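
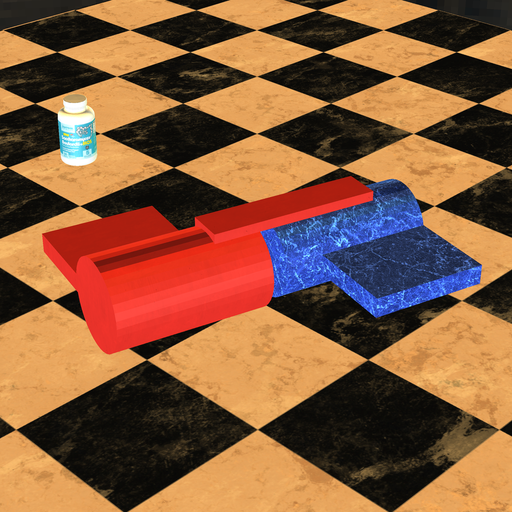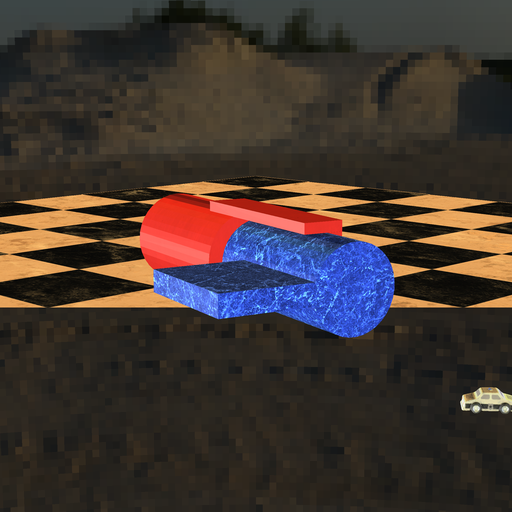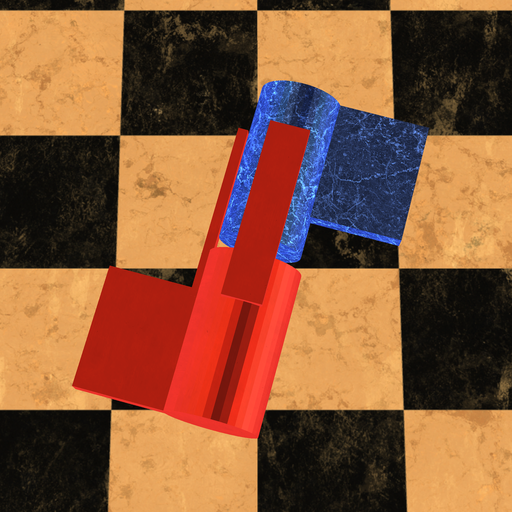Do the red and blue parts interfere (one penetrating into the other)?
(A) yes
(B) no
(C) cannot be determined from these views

(B) no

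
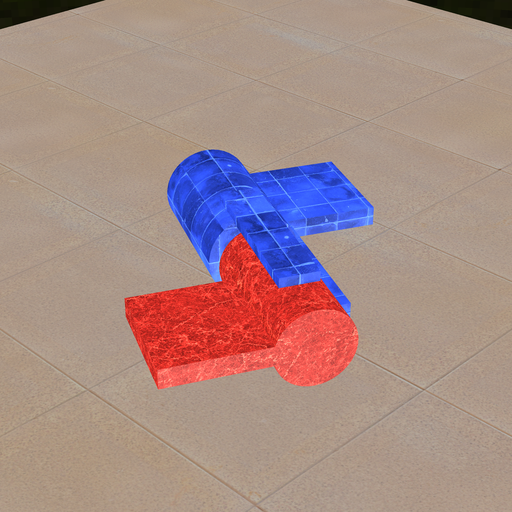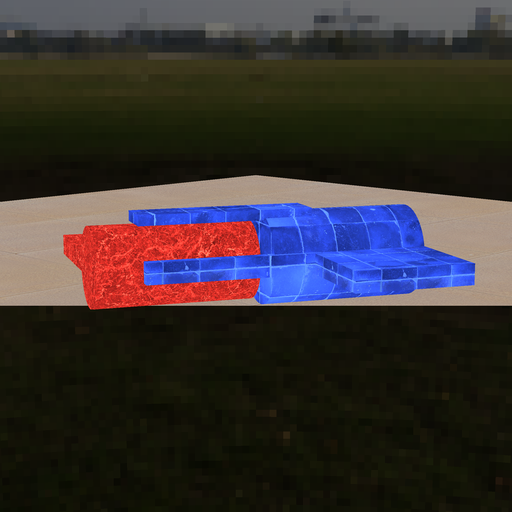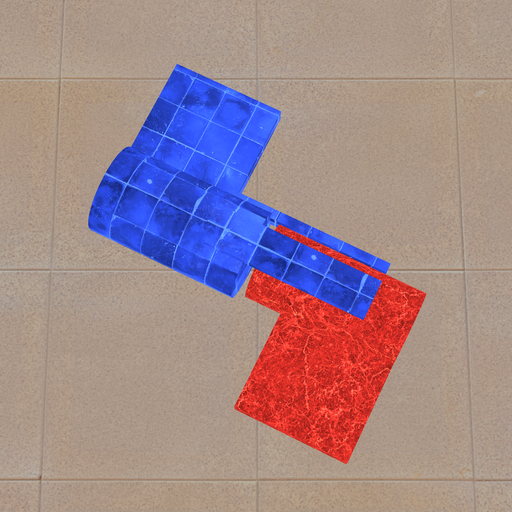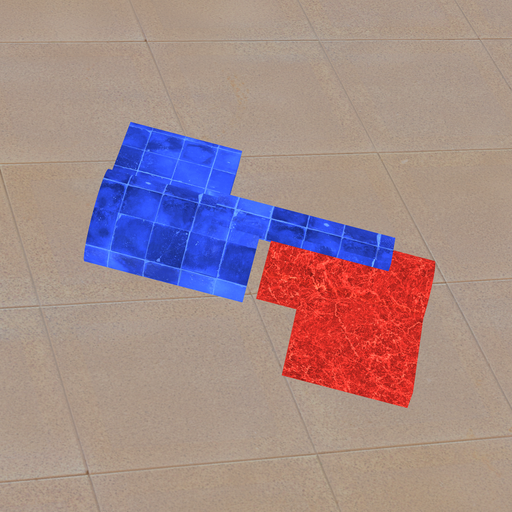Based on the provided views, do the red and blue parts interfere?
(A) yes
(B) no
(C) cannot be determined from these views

(B) no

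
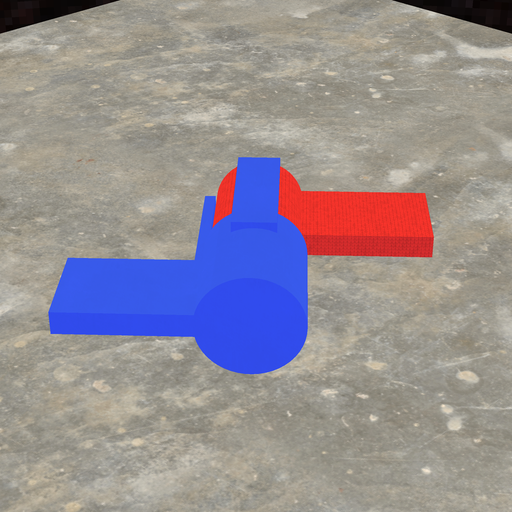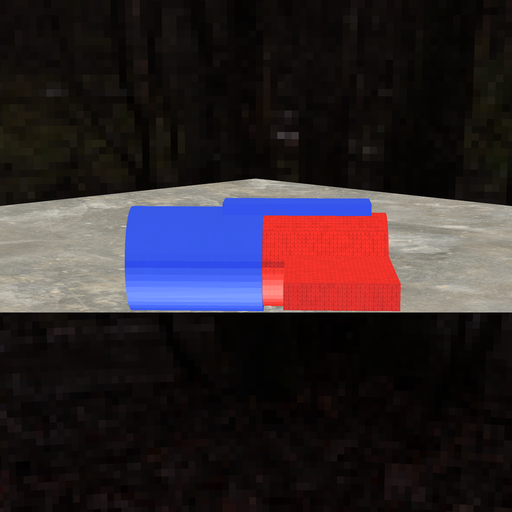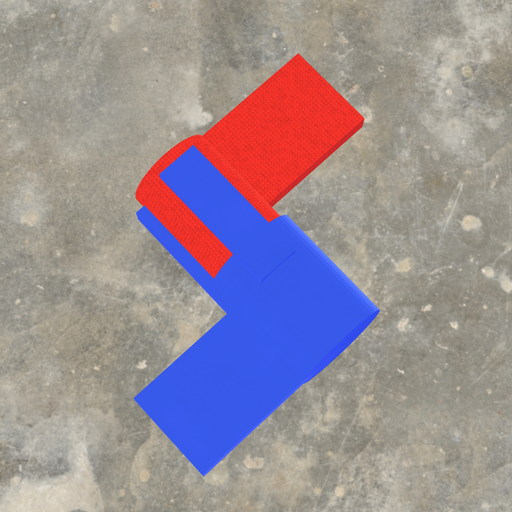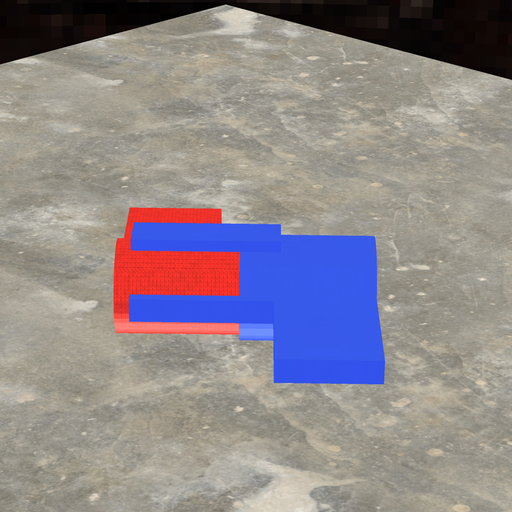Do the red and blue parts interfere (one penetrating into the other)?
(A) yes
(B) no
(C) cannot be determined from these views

(A) yes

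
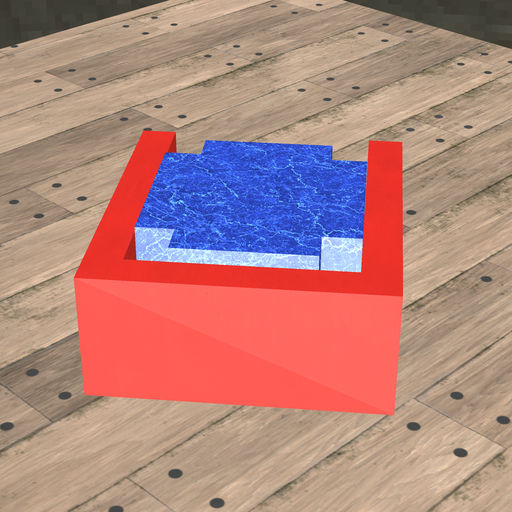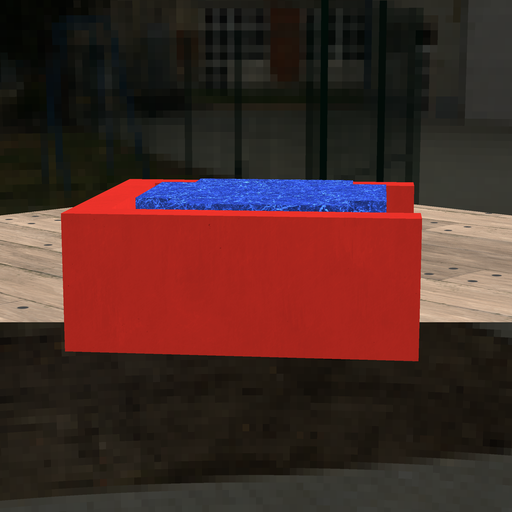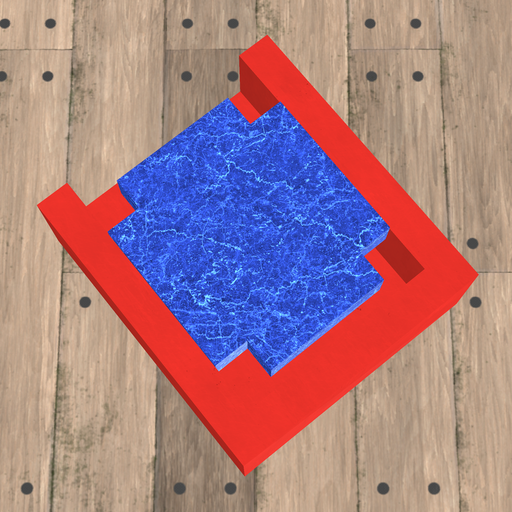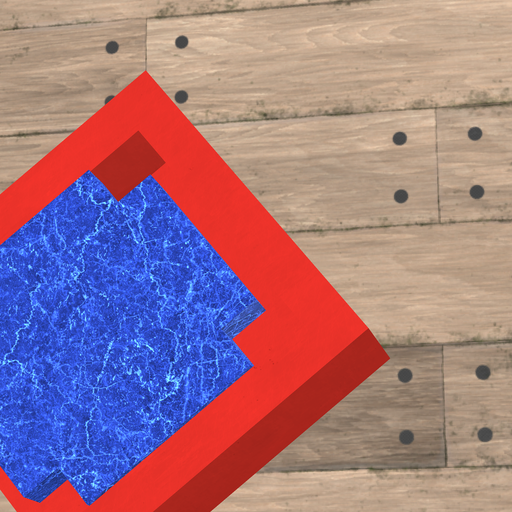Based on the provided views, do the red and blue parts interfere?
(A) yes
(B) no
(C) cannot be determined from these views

(B) no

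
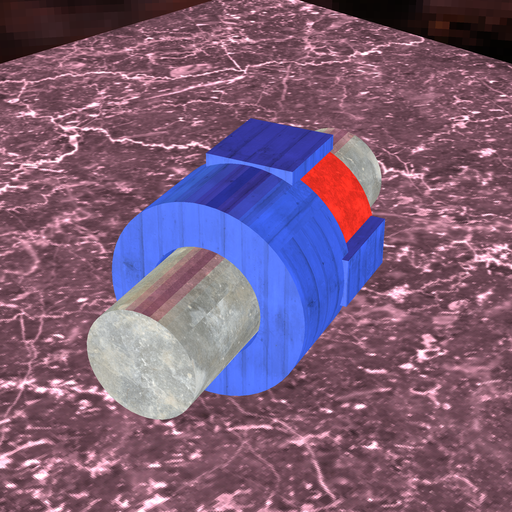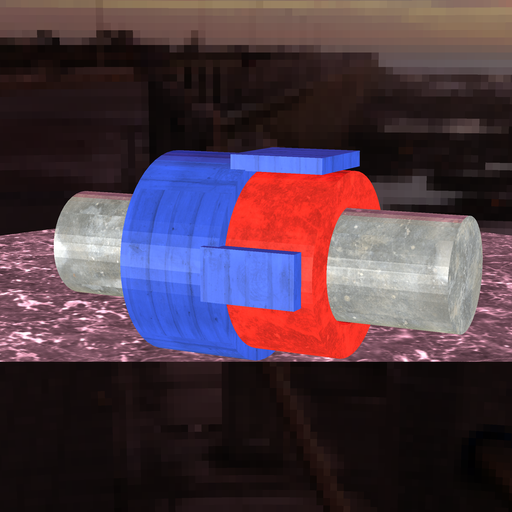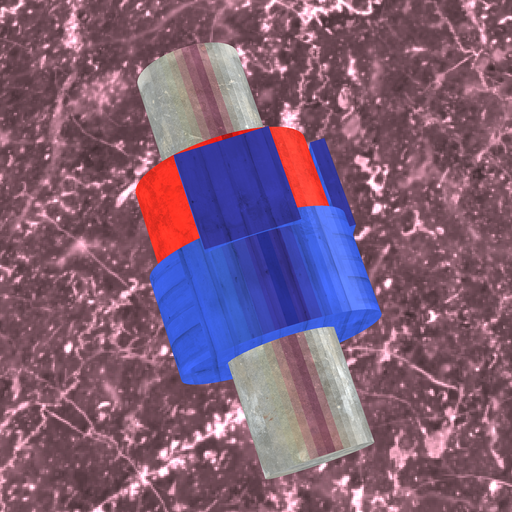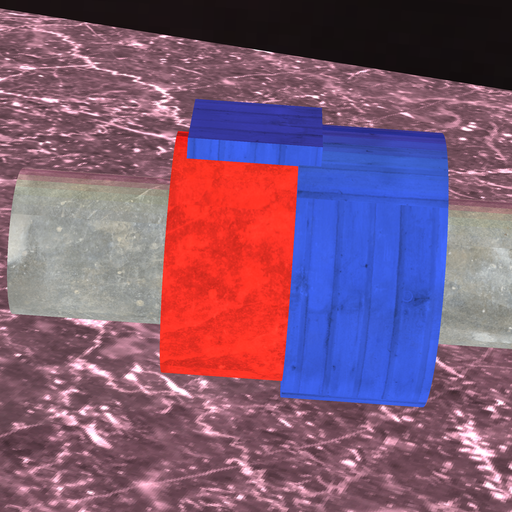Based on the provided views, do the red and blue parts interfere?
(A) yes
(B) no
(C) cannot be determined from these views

(A) yes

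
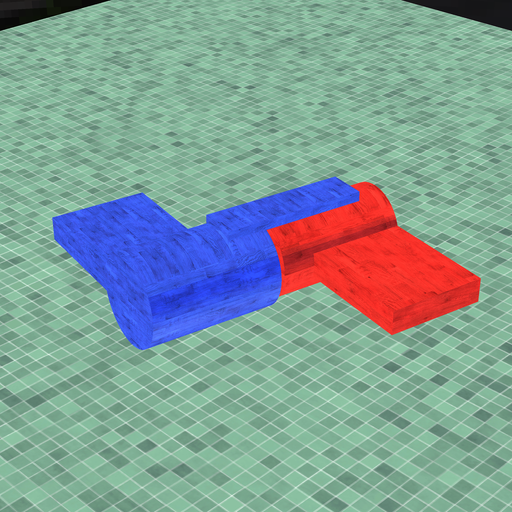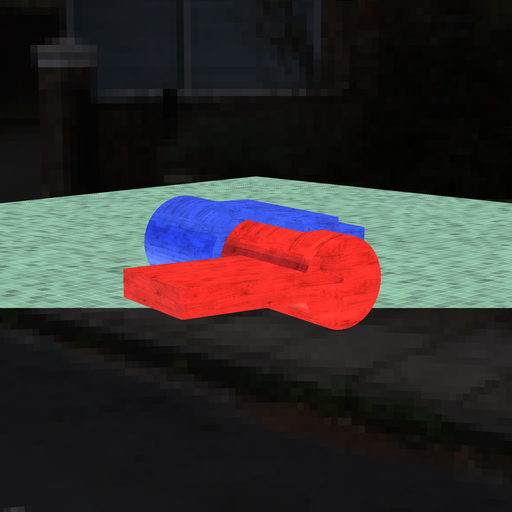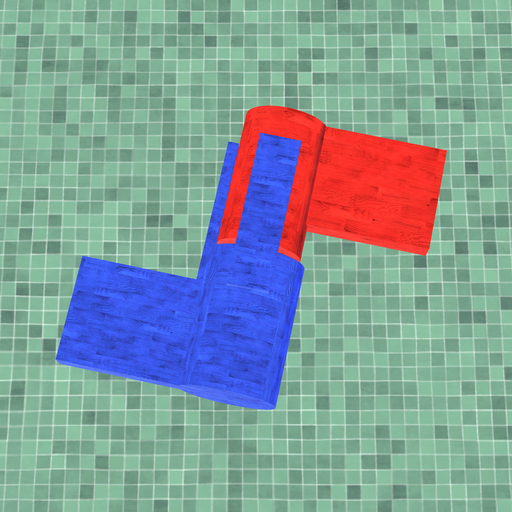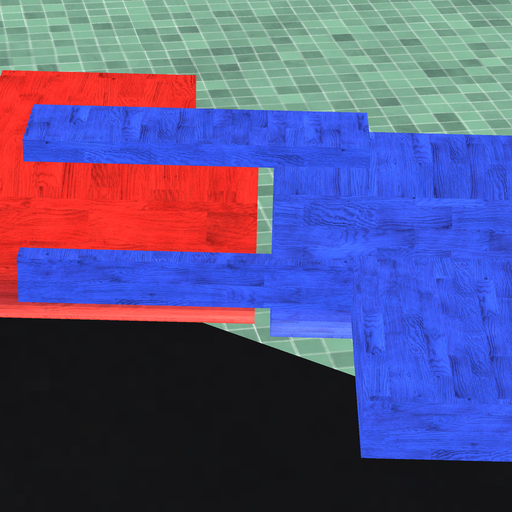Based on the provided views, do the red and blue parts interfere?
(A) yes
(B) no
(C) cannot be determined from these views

(B) no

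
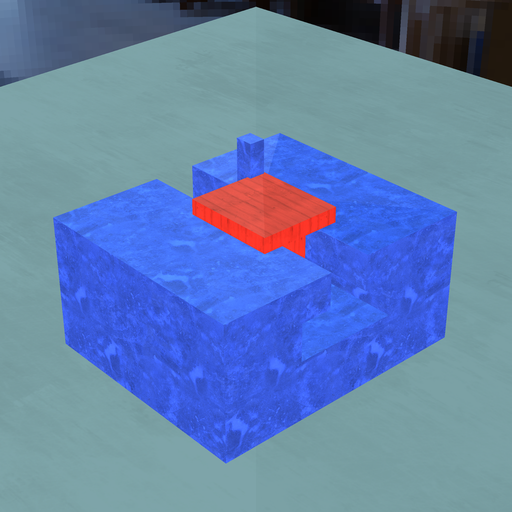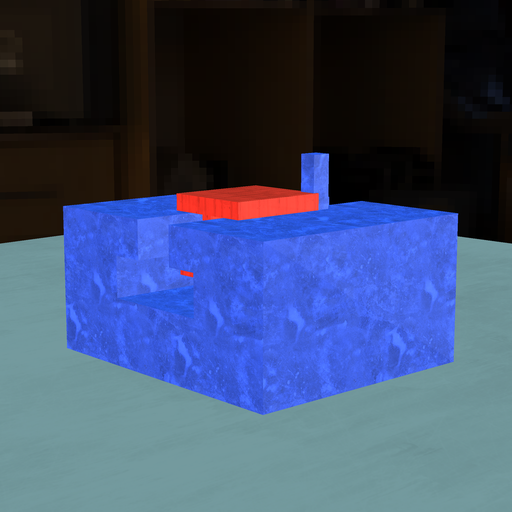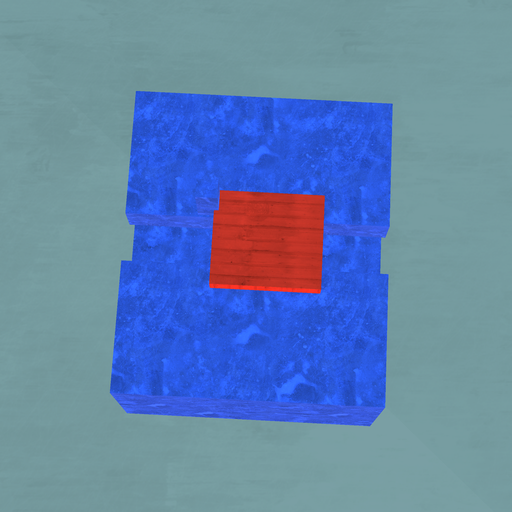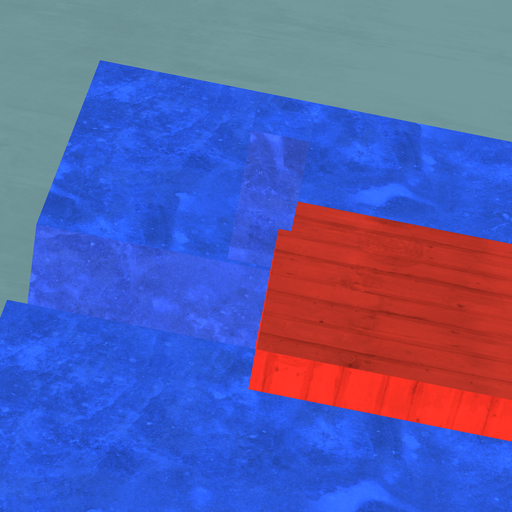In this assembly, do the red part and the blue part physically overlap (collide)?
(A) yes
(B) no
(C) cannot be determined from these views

(A) yes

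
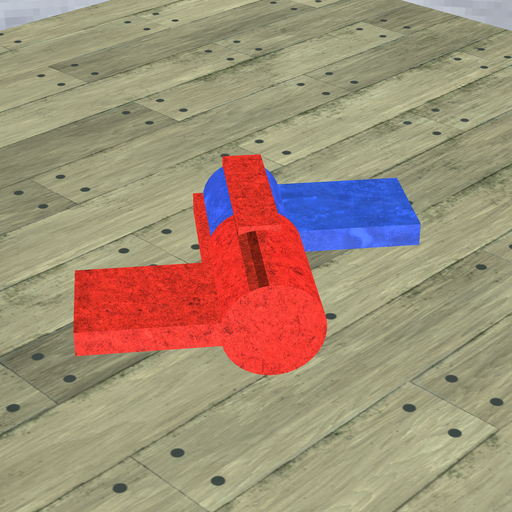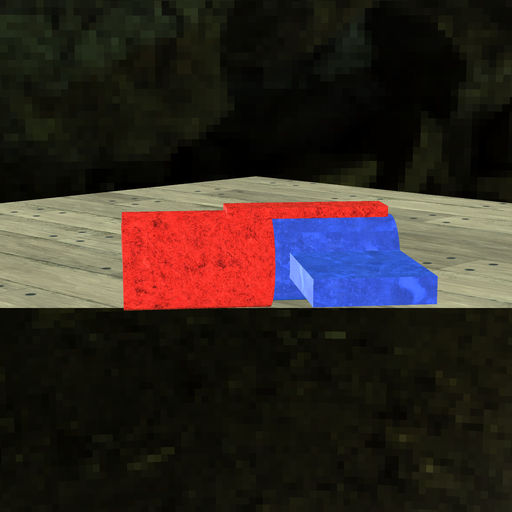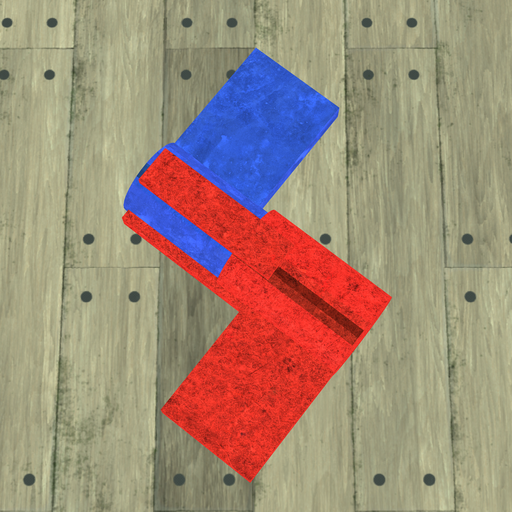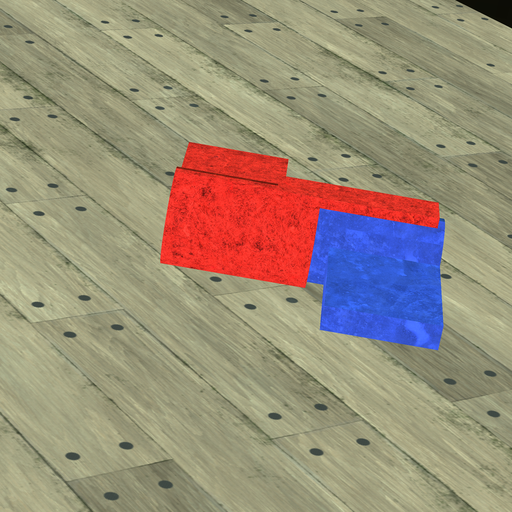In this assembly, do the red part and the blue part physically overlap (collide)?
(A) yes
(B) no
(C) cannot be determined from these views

(A) yes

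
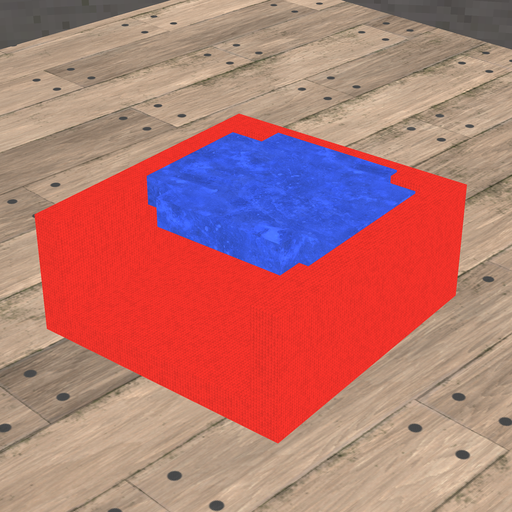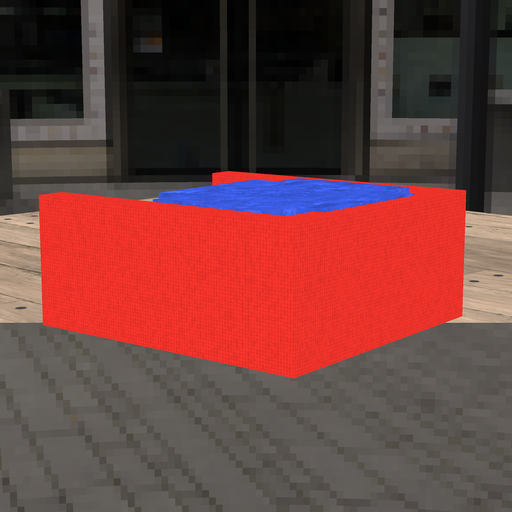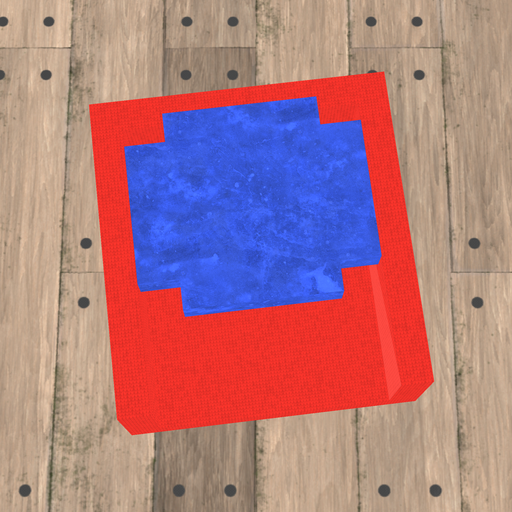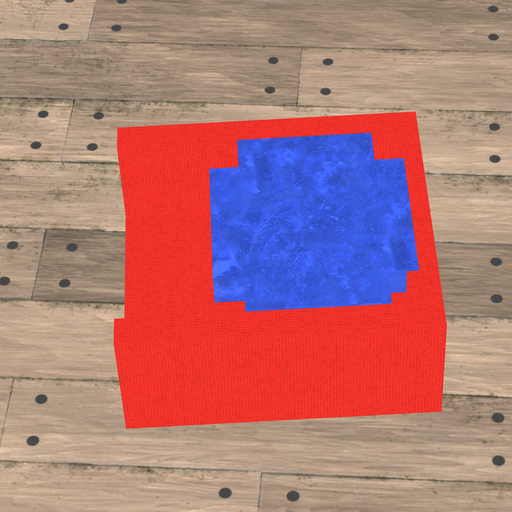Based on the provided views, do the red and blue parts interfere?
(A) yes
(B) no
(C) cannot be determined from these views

(A) yes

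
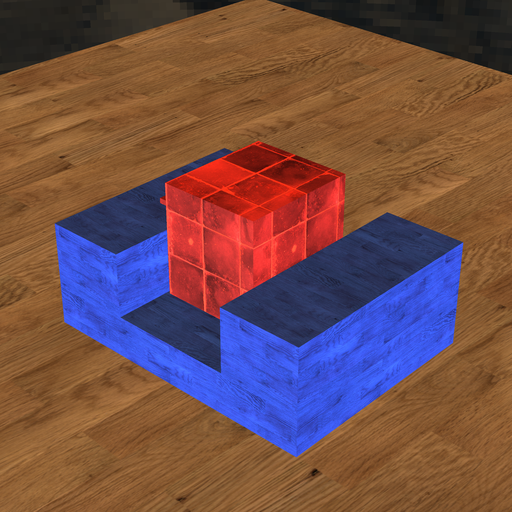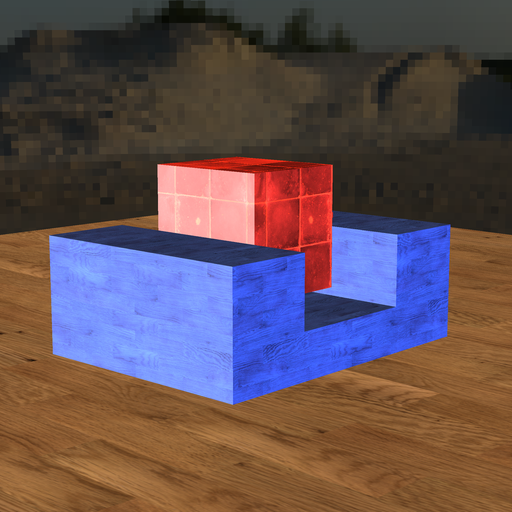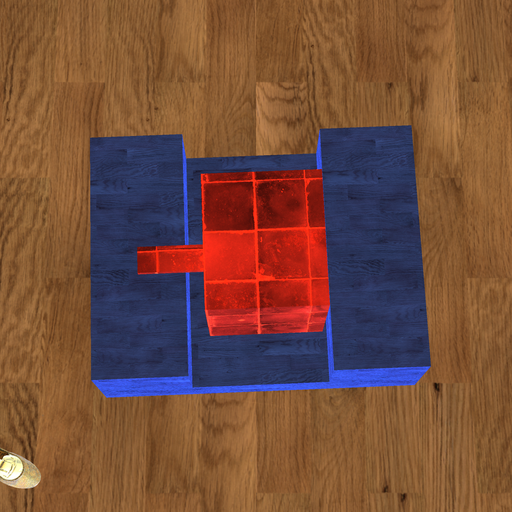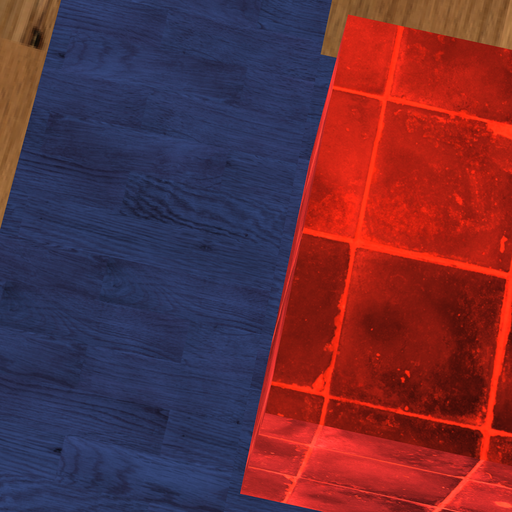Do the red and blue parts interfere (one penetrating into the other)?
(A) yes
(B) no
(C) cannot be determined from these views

(B) no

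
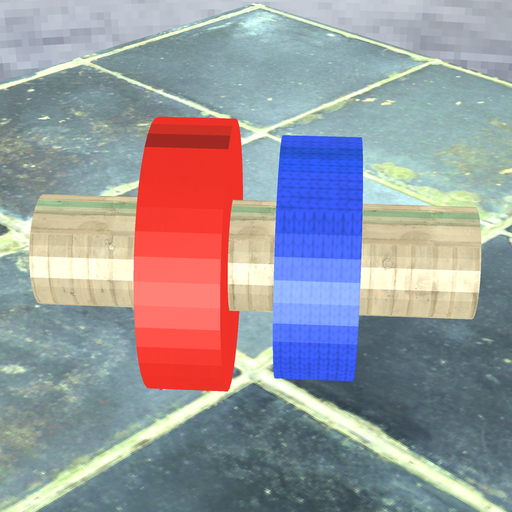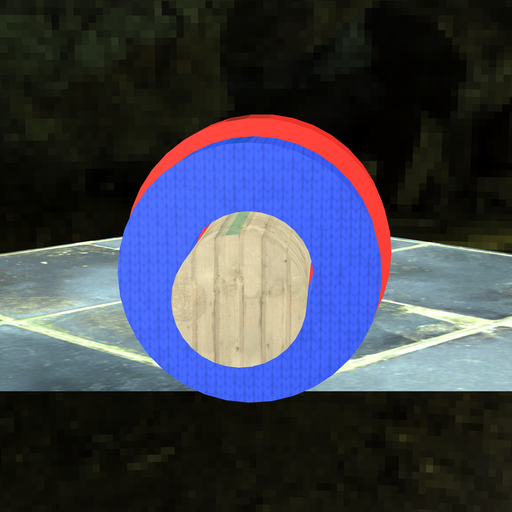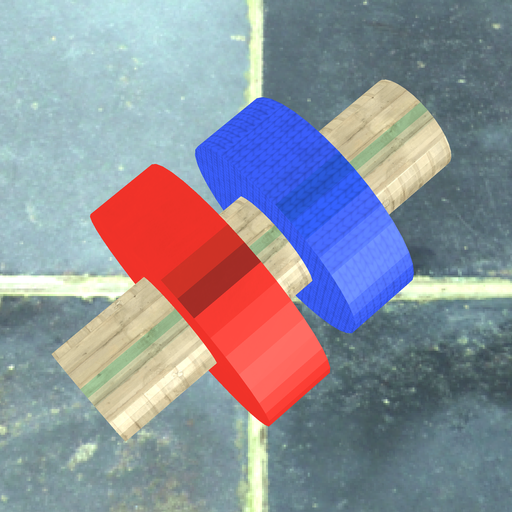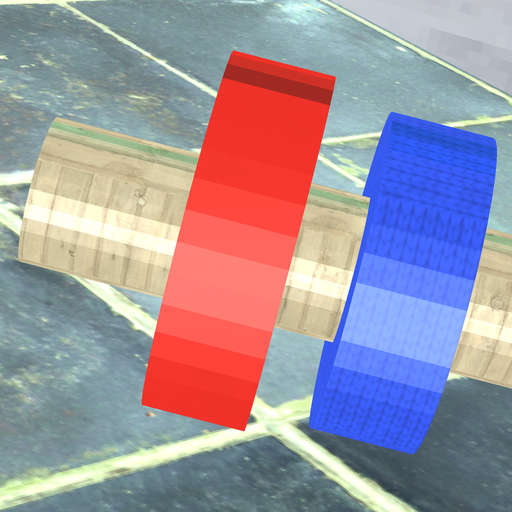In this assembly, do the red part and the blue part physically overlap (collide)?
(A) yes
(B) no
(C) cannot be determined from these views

(B) no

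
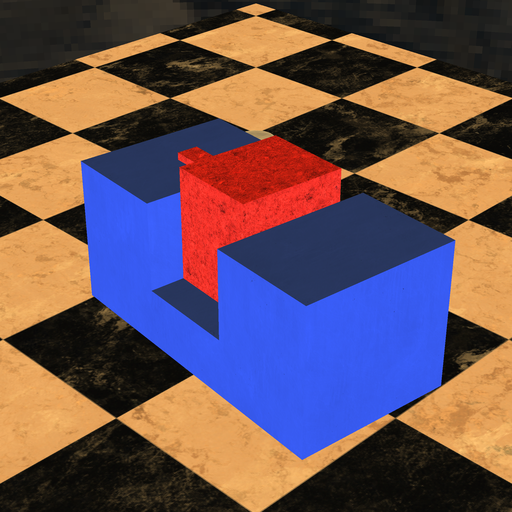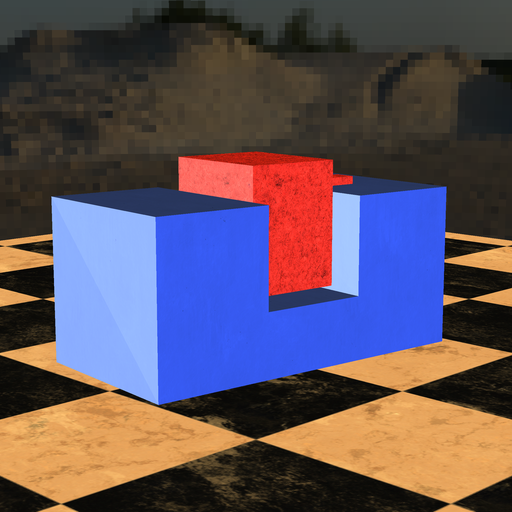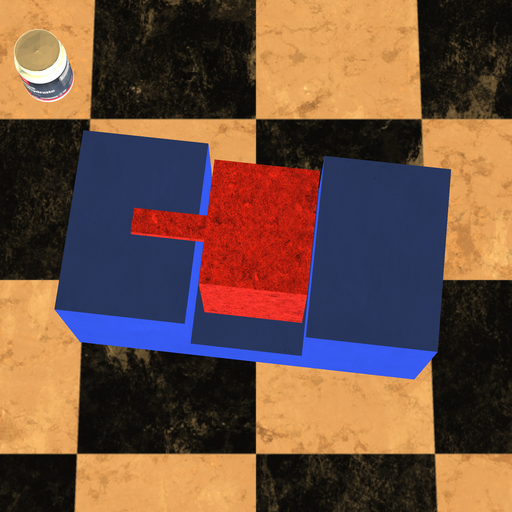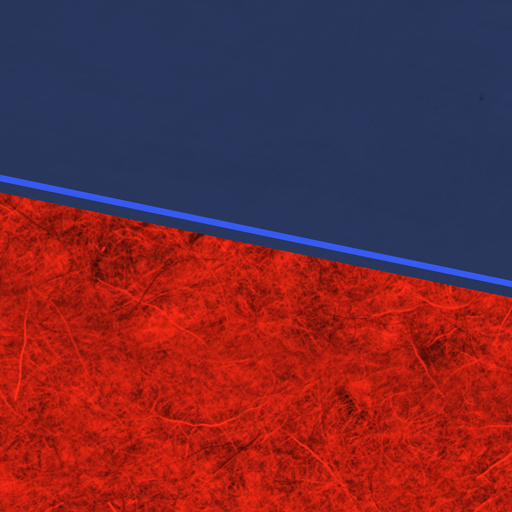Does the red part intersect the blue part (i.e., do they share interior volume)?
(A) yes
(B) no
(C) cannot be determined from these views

(B) no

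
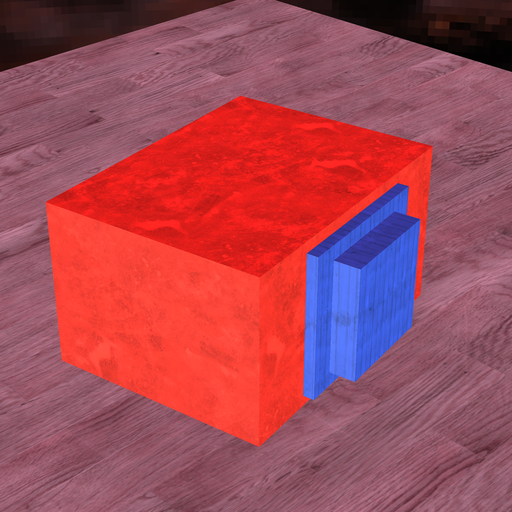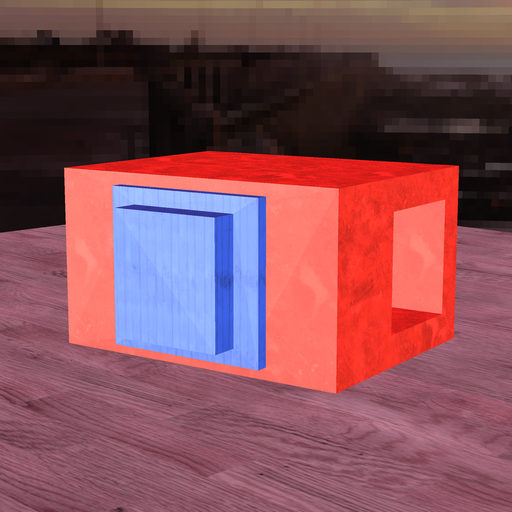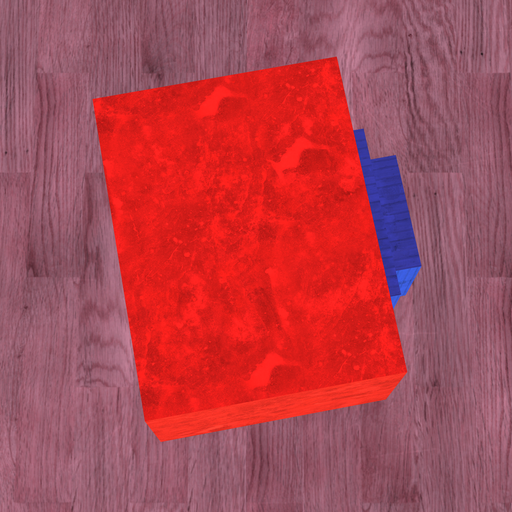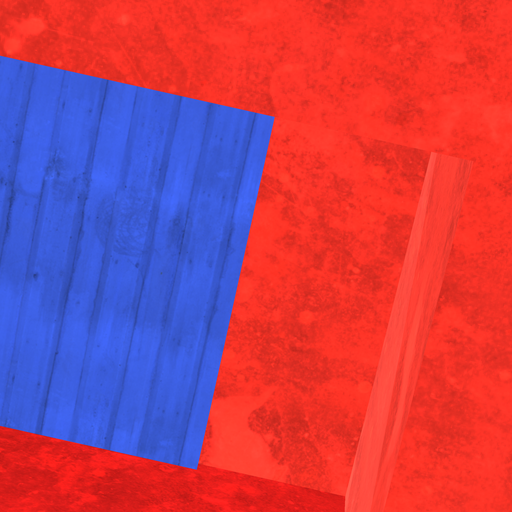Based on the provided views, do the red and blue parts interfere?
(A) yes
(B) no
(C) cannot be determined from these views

(A) yes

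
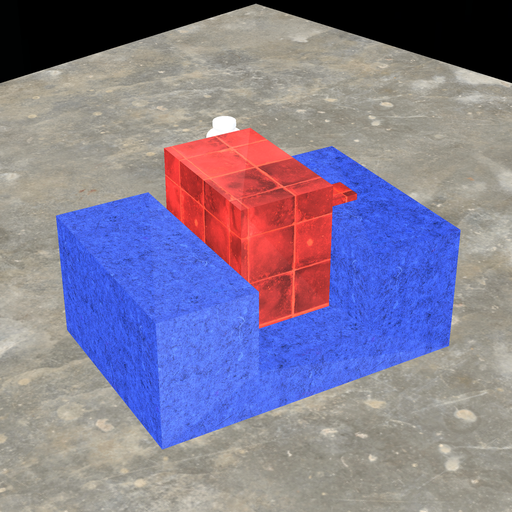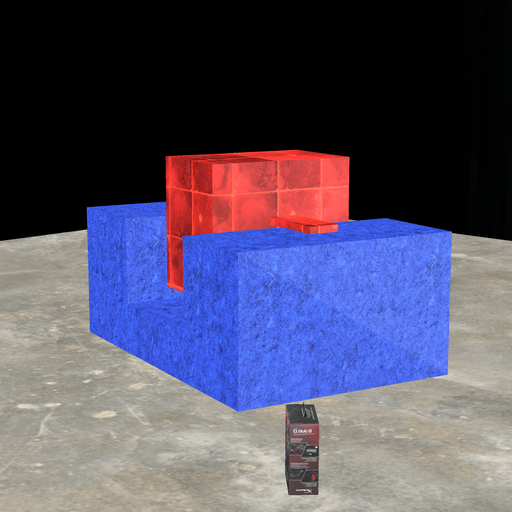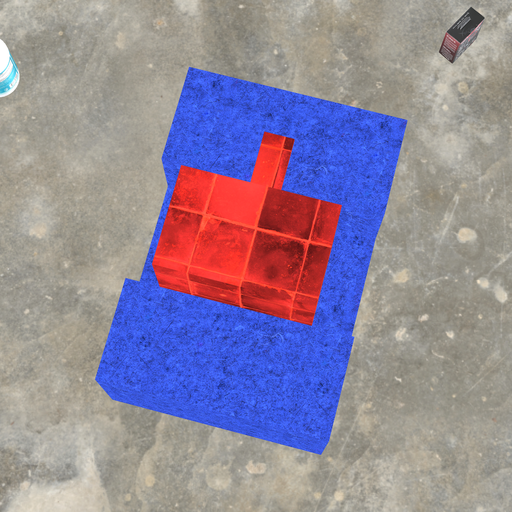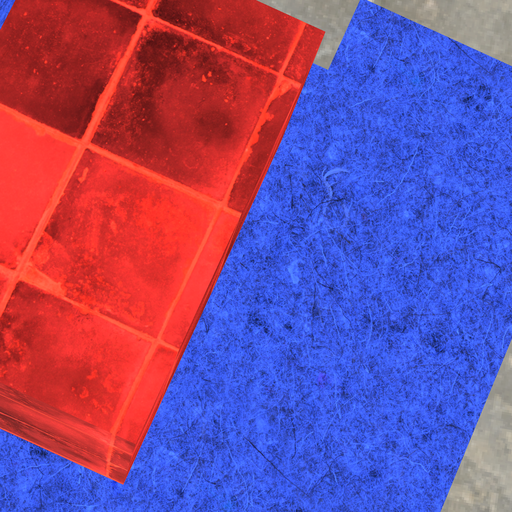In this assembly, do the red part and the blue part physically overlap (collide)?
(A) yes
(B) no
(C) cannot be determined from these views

(B) no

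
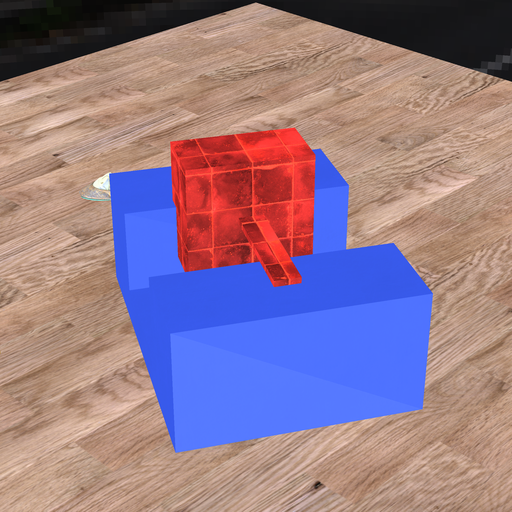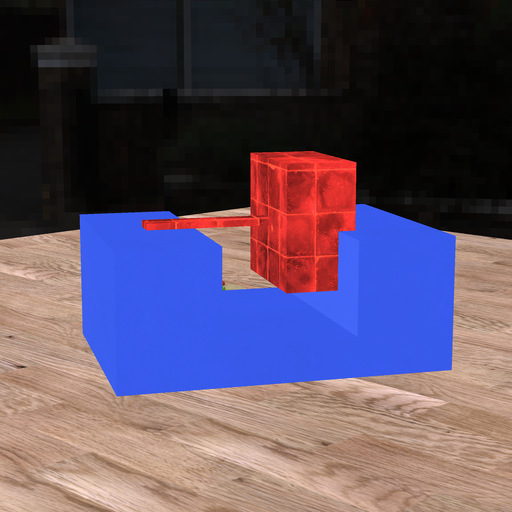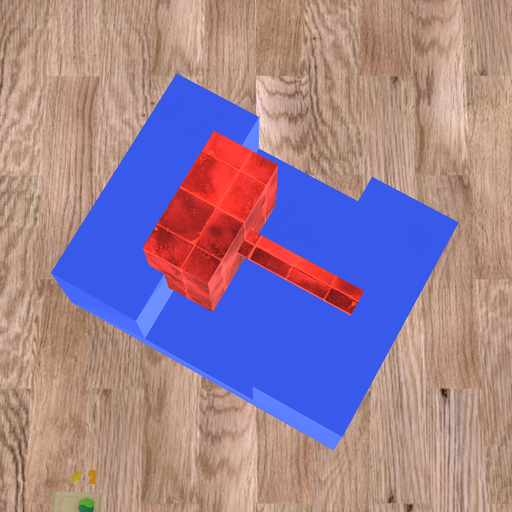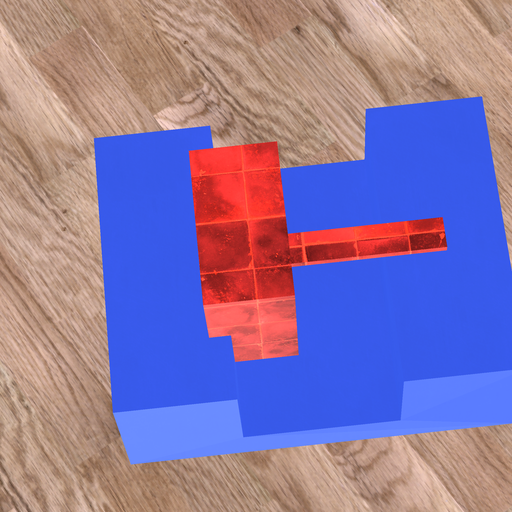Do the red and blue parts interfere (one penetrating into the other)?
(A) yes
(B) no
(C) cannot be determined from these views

(A) yes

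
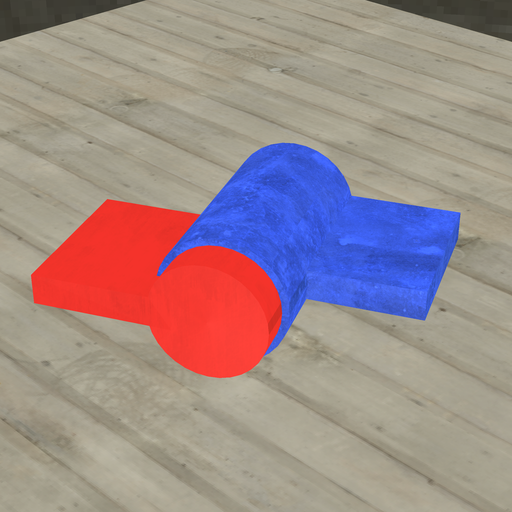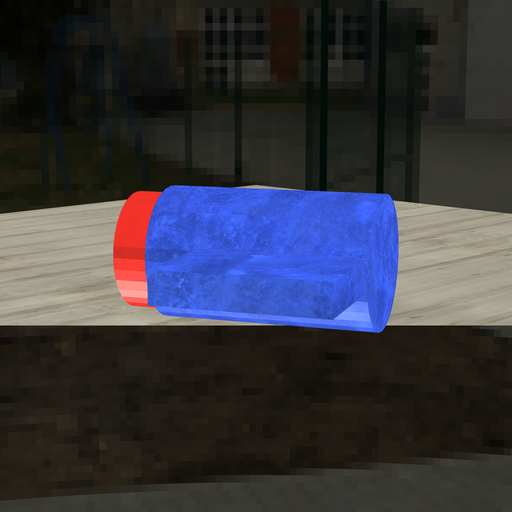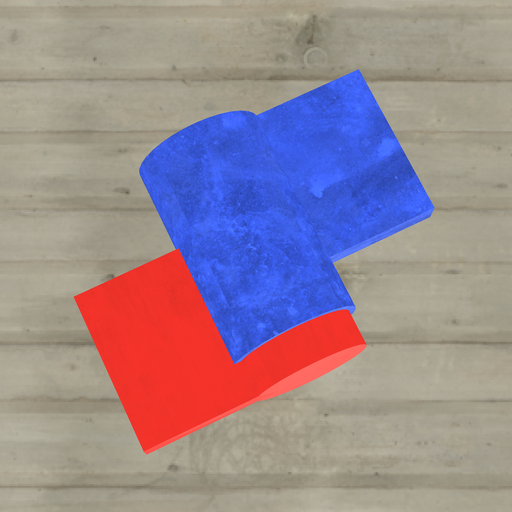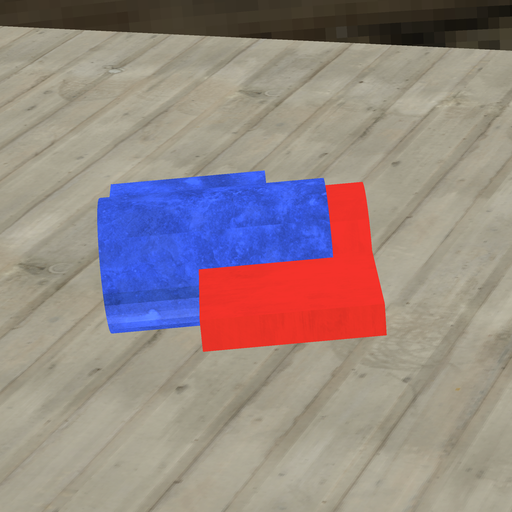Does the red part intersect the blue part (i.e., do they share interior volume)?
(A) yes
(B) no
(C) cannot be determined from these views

(A) yes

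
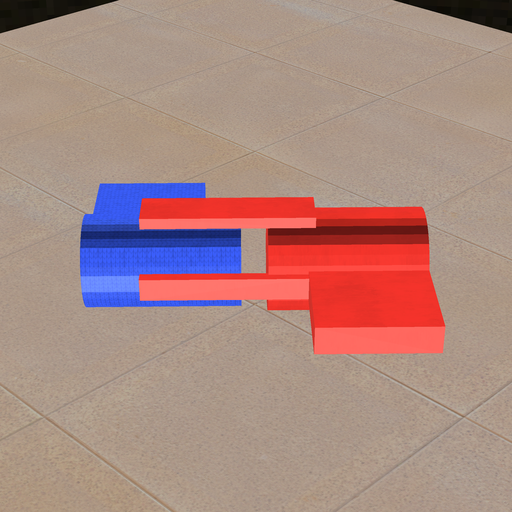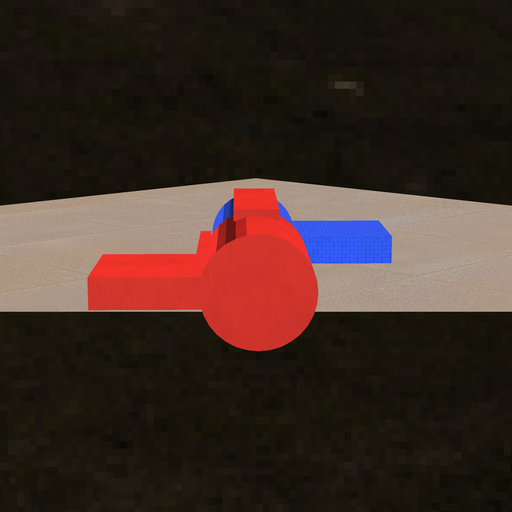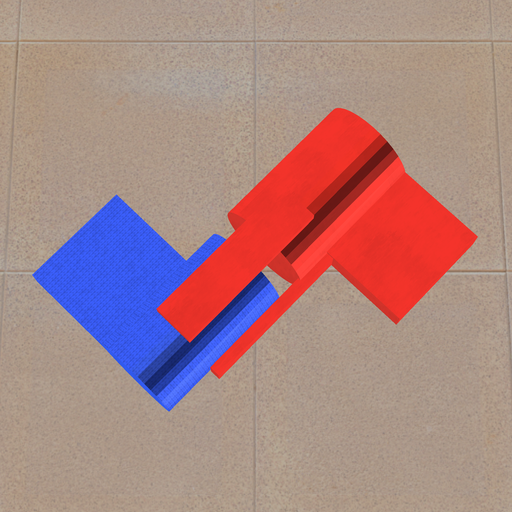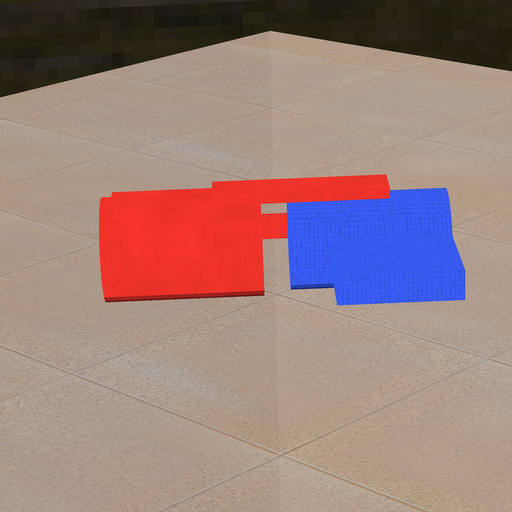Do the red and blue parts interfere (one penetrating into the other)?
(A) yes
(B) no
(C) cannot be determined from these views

(B) no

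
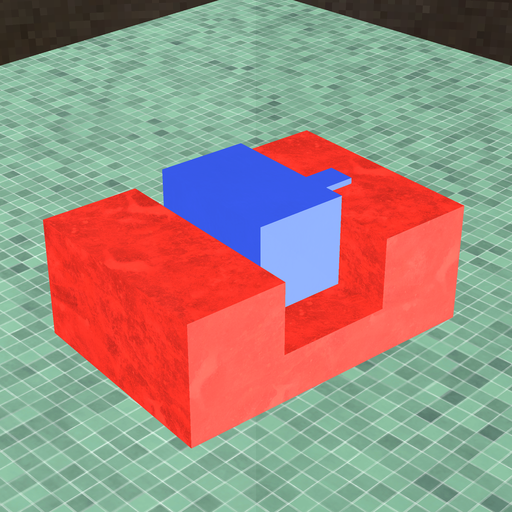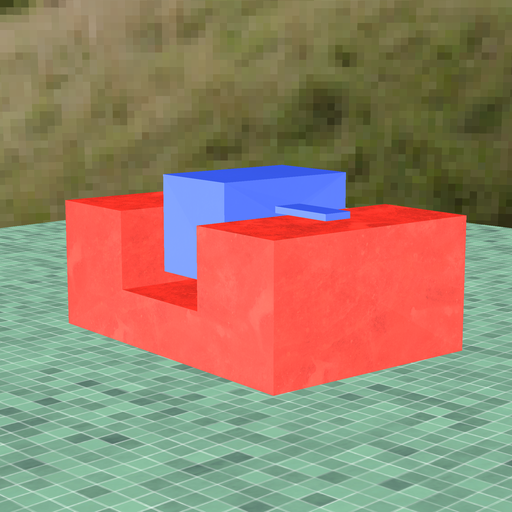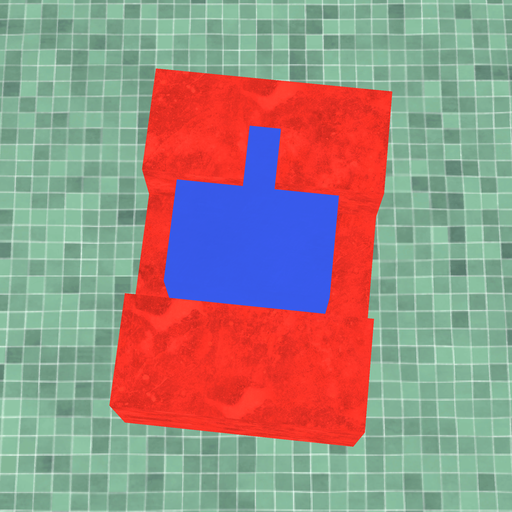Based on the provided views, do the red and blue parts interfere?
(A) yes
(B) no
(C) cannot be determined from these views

(B) no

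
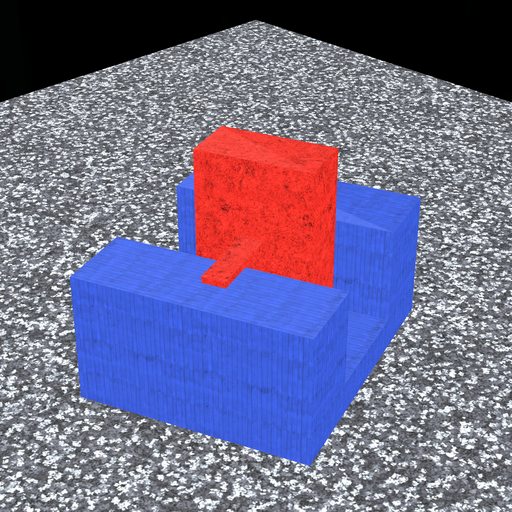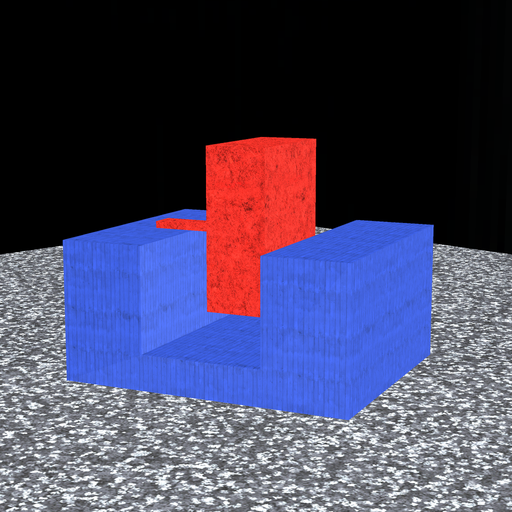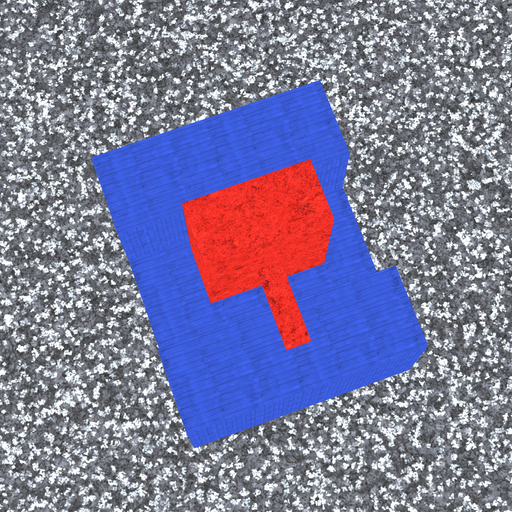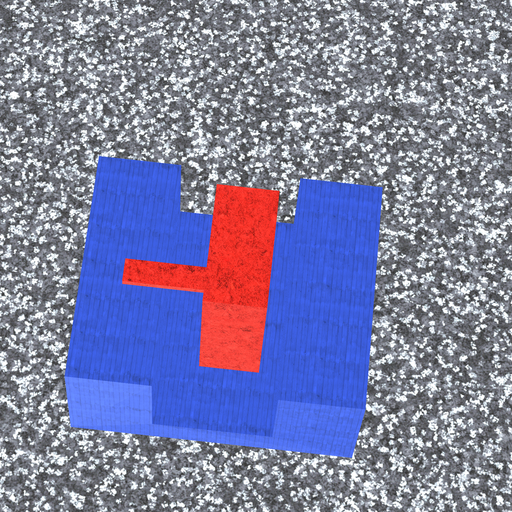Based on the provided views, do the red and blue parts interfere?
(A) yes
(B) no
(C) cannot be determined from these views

(B) no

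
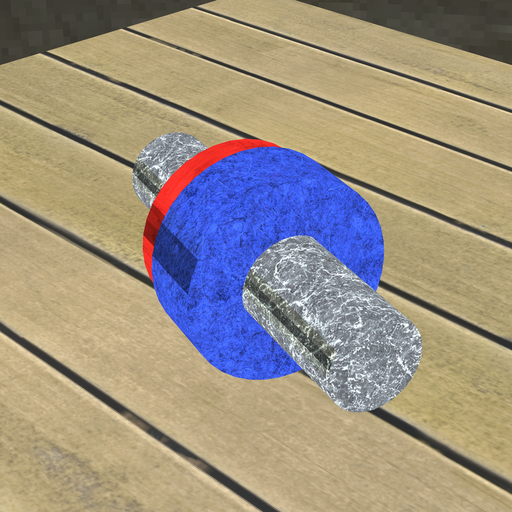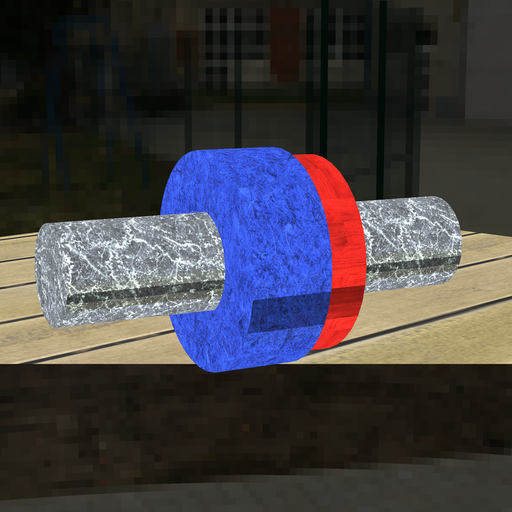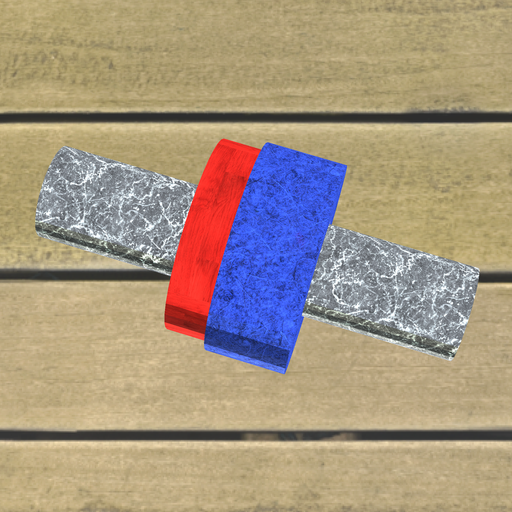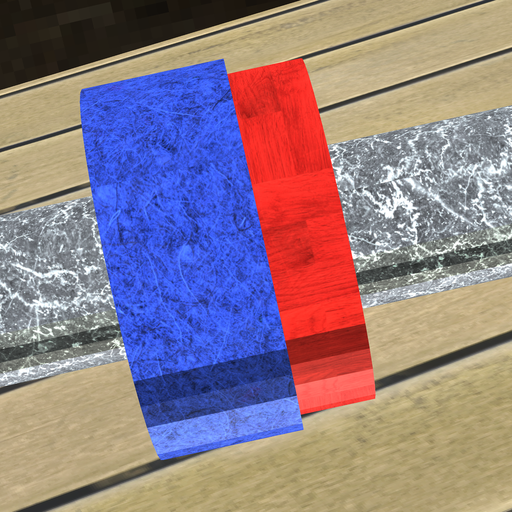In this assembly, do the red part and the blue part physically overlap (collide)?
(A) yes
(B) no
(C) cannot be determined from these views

(A) yes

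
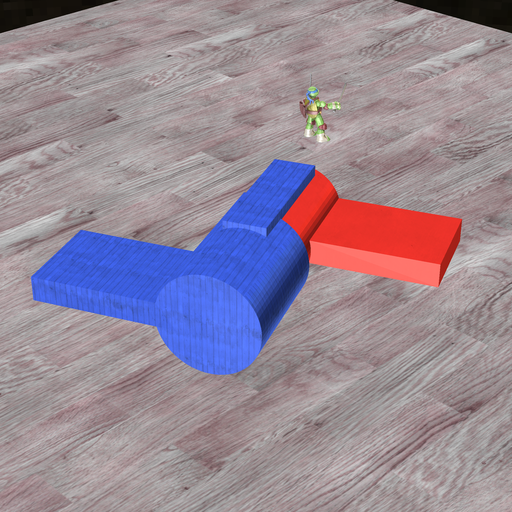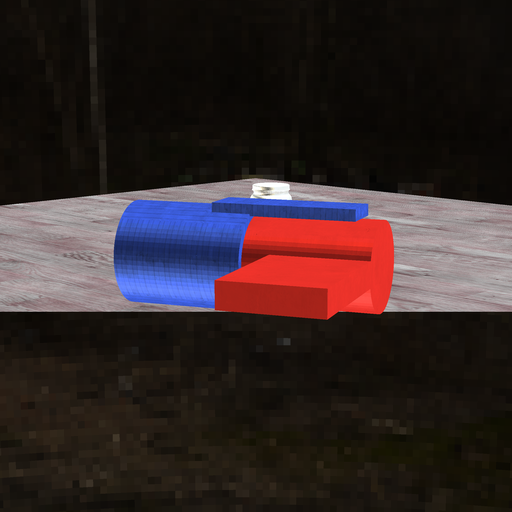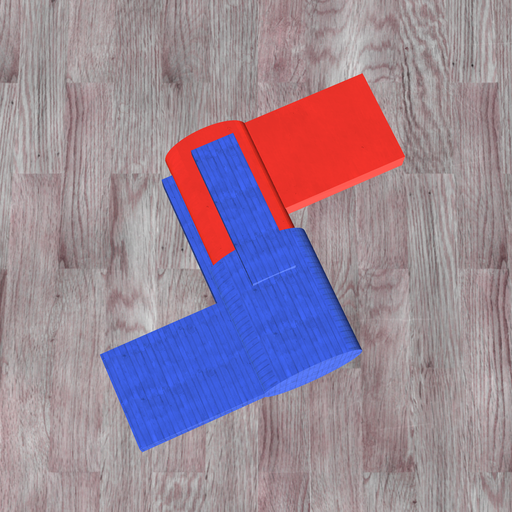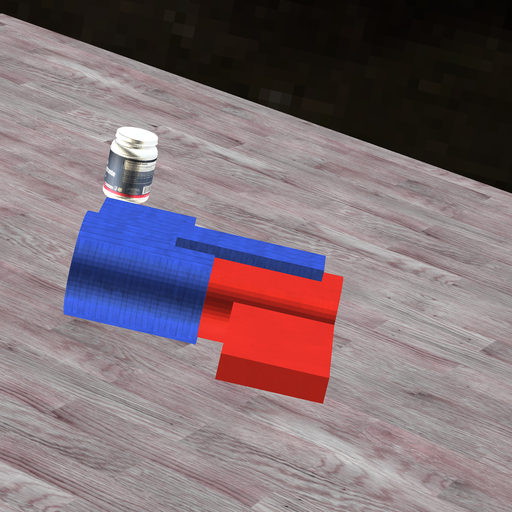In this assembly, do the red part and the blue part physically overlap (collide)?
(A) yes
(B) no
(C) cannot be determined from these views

(A) yes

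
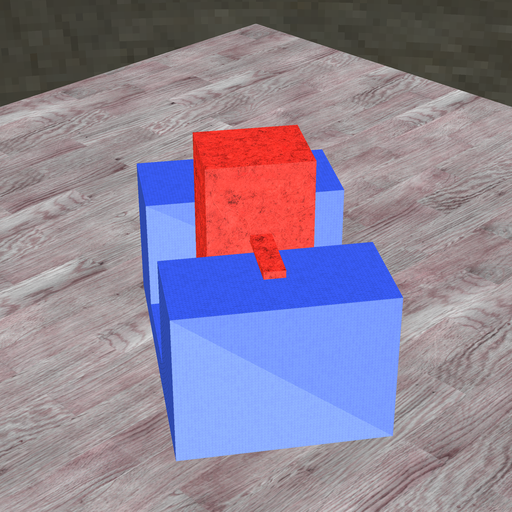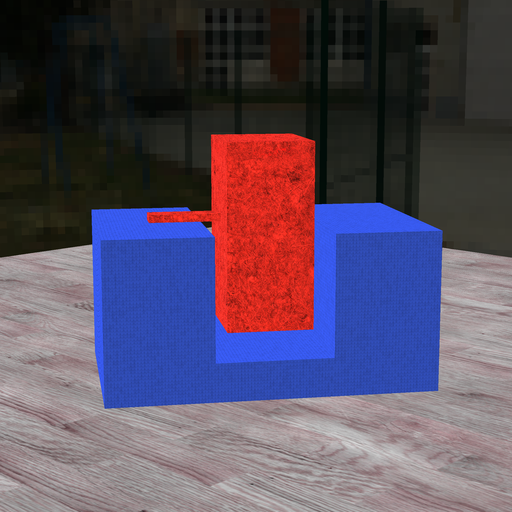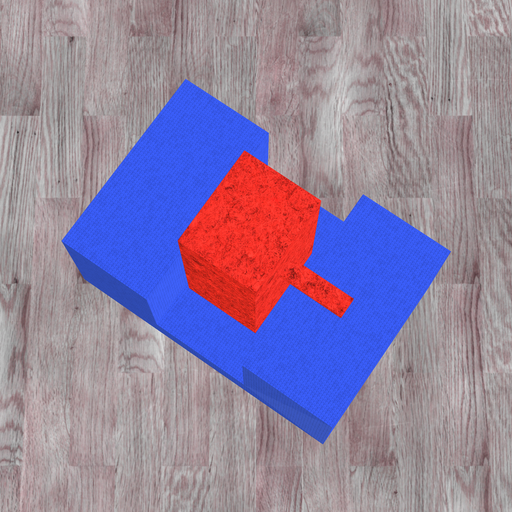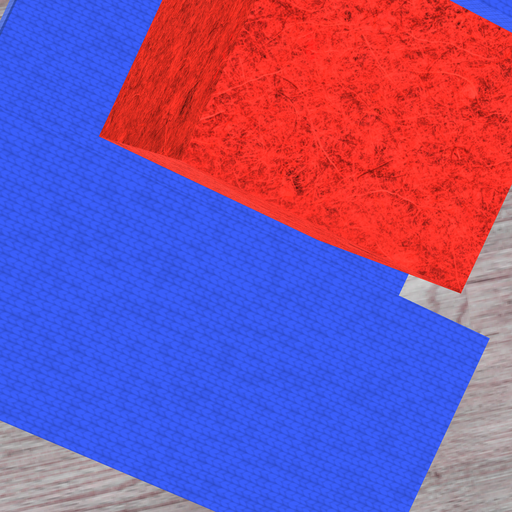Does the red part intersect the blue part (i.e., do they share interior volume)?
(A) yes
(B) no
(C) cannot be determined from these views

(B) no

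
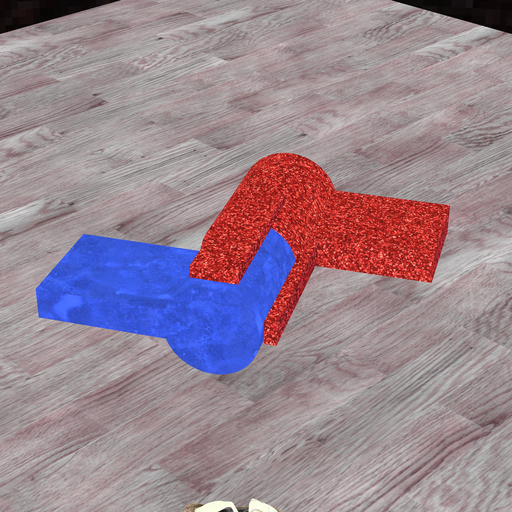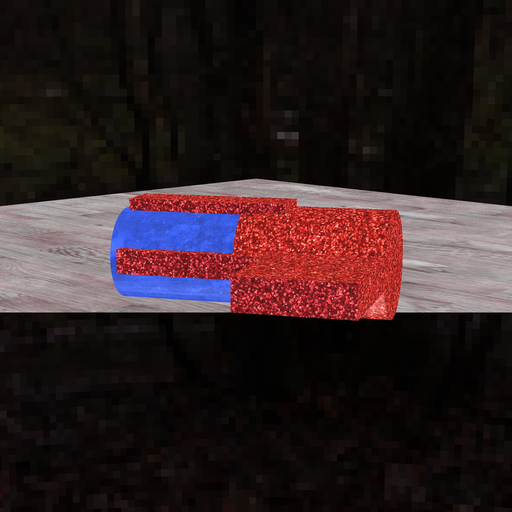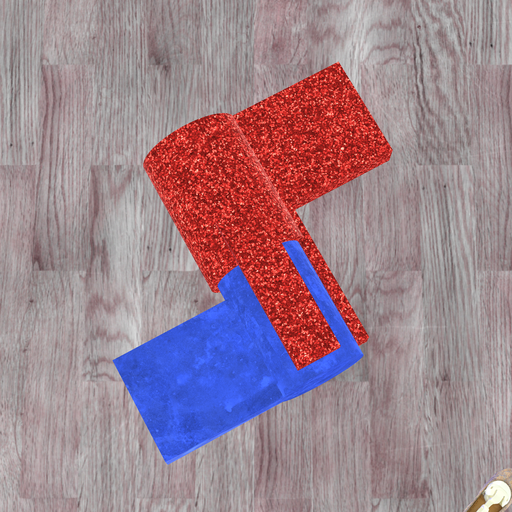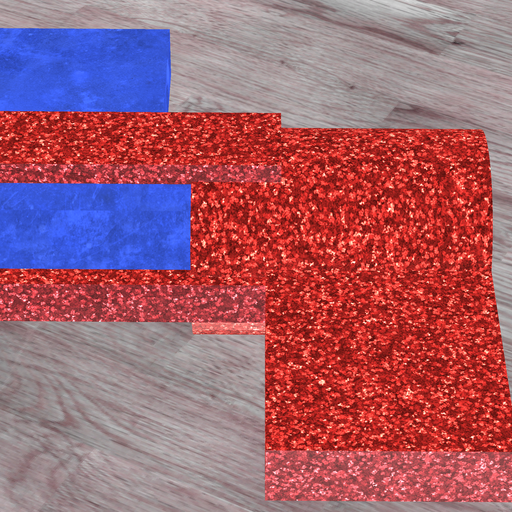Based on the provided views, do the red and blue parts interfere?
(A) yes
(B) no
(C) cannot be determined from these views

(A) yes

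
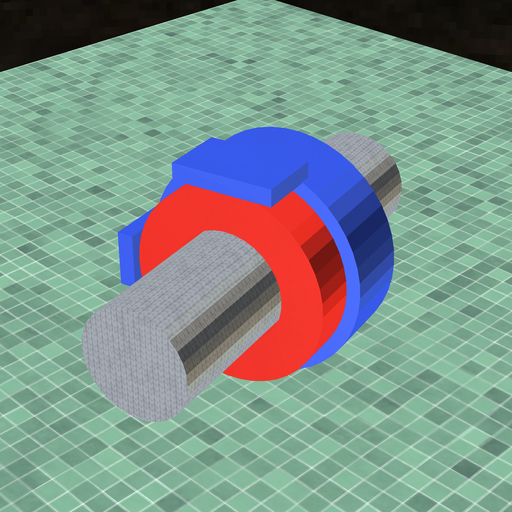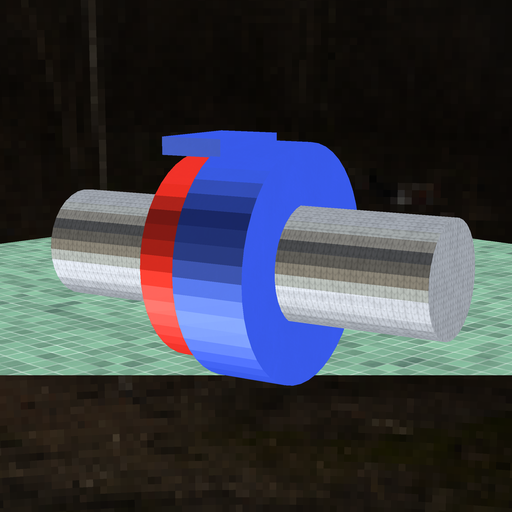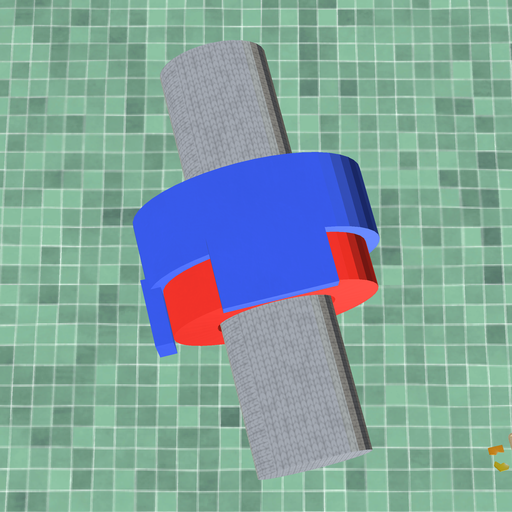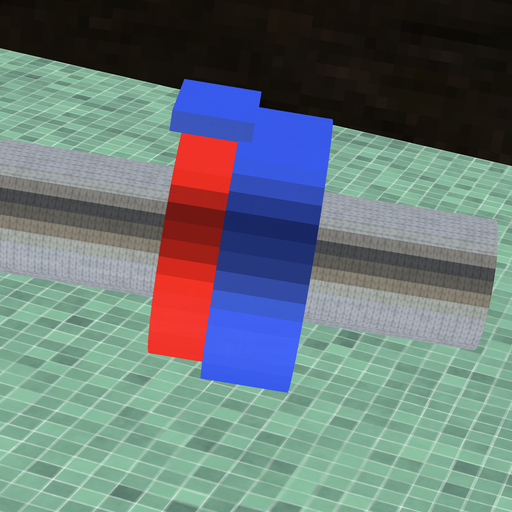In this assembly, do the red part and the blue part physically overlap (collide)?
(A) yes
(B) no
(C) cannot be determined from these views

(A) yes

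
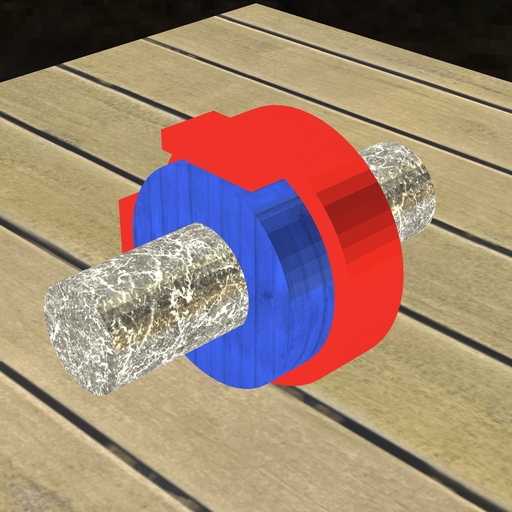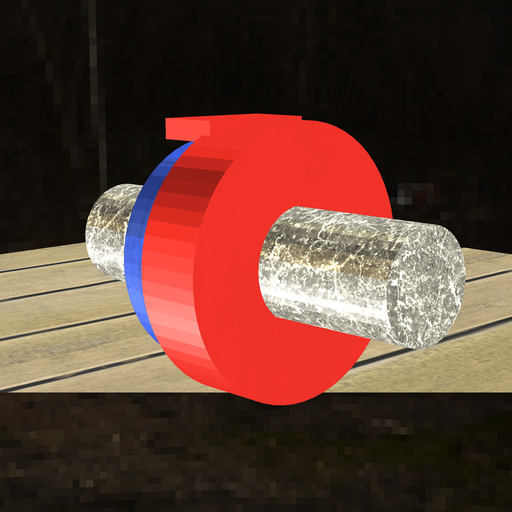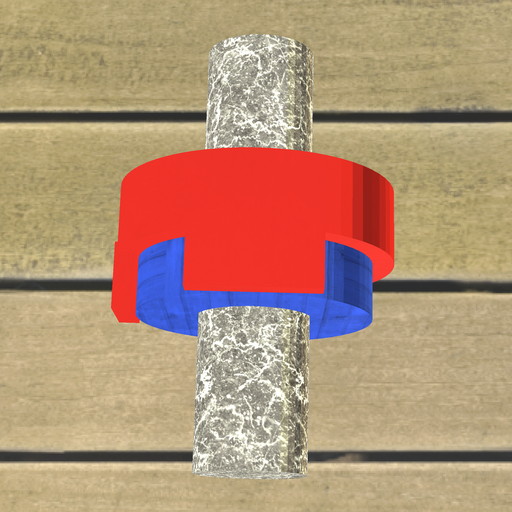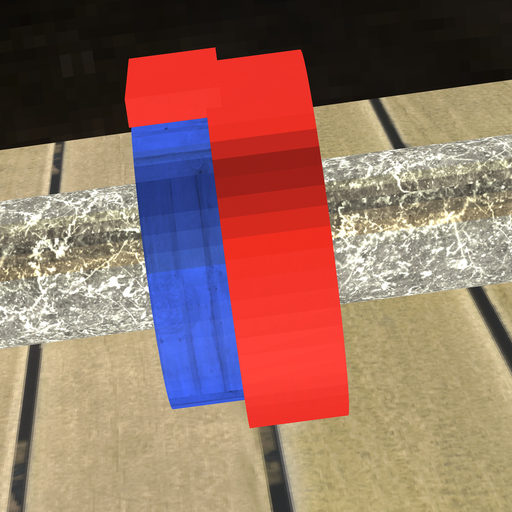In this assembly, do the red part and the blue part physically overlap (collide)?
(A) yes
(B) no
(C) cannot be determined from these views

(A) yes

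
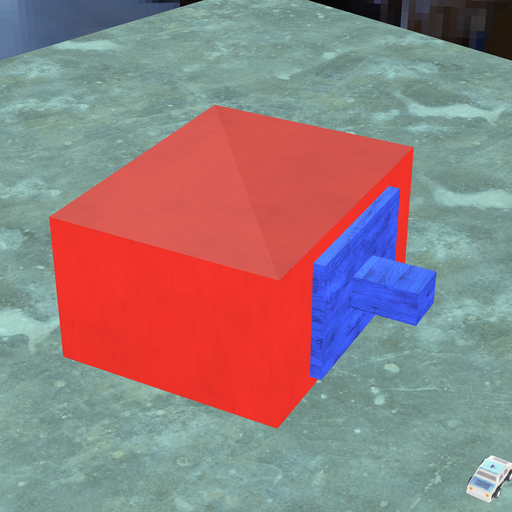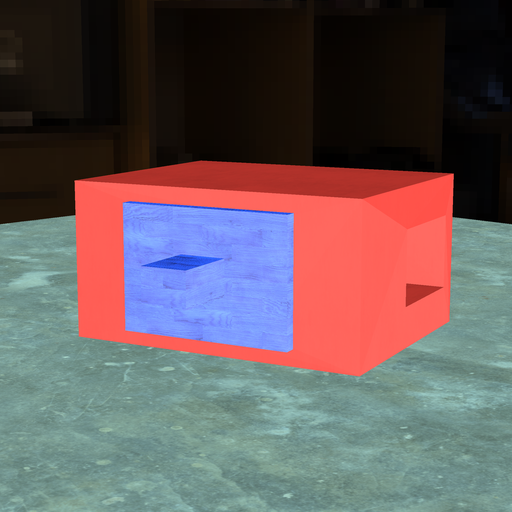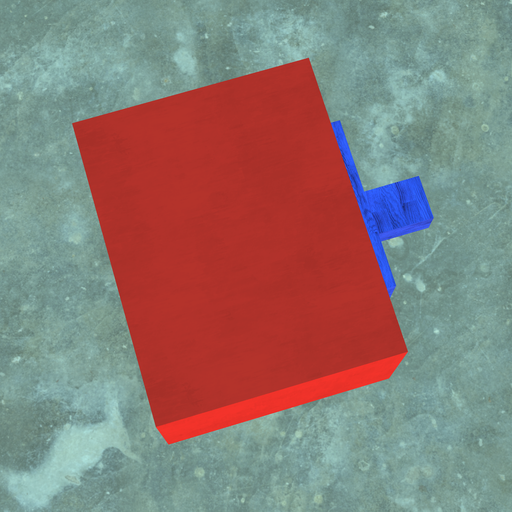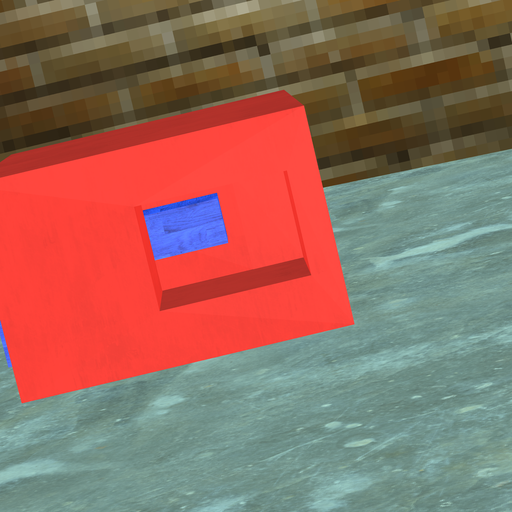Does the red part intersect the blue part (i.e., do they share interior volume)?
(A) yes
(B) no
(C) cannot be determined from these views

(B) no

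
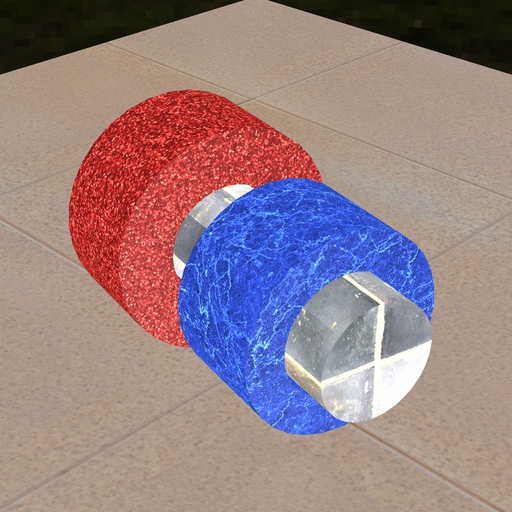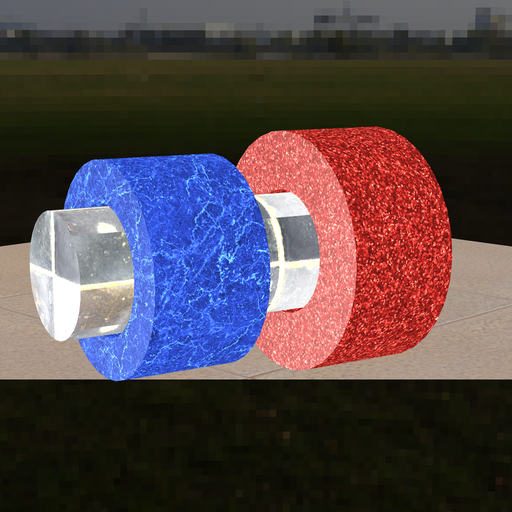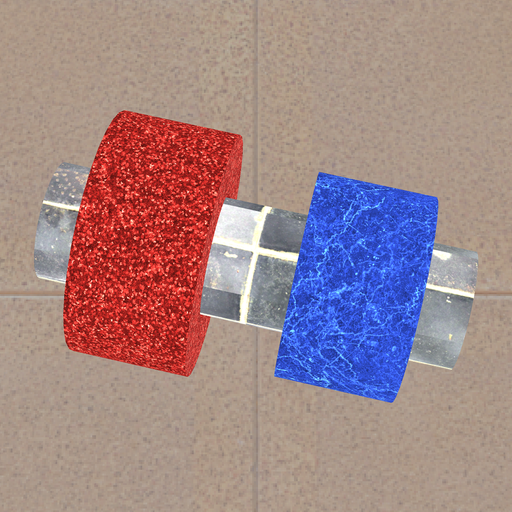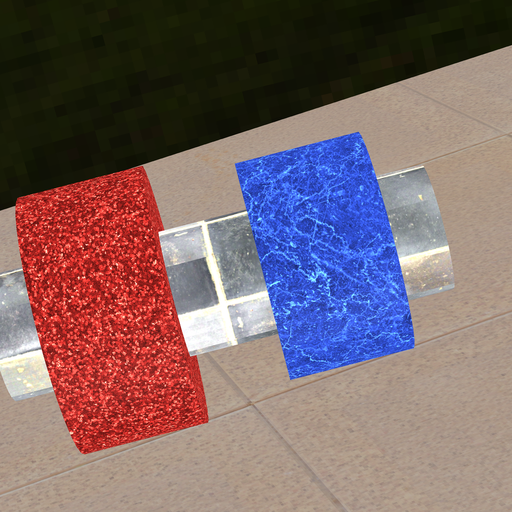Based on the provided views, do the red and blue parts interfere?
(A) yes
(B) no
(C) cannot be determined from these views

(B) no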